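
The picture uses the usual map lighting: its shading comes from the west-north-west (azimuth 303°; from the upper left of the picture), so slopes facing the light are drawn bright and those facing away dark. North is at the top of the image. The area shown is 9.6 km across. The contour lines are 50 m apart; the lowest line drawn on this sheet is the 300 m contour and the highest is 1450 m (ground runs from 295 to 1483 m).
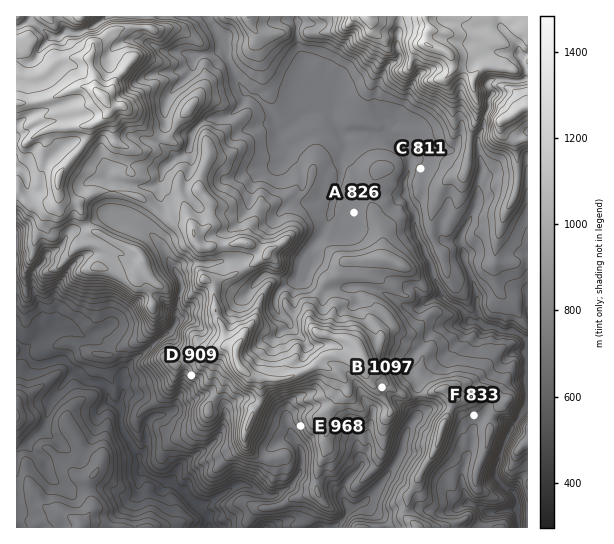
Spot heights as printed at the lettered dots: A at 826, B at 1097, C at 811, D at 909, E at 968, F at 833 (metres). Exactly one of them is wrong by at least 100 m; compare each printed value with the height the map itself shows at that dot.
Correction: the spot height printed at E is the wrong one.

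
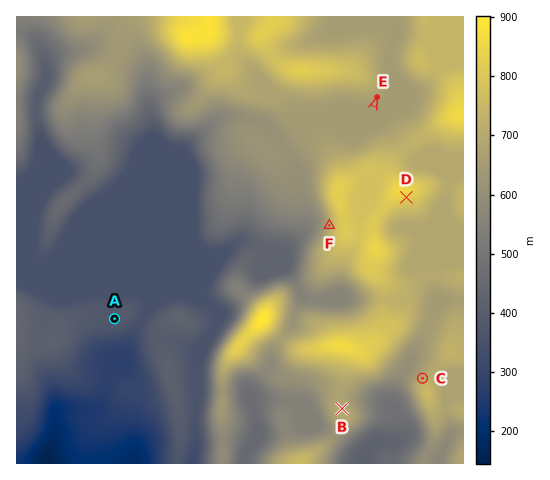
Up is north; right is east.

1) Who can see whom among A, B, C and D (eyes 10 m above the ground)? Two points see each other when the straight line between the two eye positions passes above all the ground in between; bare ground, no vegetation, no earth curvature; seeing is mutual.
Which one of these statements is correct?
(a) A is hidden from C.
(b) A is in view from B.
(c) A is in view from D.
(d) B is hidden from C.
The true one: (a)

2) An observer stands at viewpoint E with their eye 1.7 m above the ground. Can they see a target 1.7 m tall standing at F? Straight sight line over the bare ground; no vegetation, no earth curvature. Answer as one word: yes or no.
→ no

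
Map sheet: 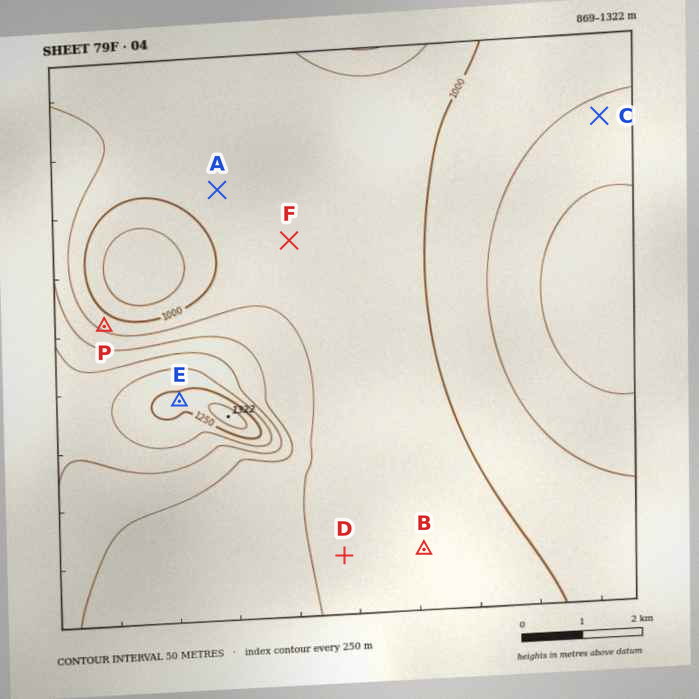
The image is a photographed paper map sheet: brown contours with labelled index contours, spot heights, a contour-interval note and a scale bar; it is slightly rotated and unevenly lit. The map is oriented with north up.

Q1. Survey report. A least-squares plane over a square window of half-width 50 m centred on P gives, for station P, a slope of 10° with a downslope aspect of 31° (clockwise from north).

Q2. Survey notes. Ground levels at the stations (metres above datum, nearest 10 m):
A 1030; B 1030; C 940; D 1040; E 1260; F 1030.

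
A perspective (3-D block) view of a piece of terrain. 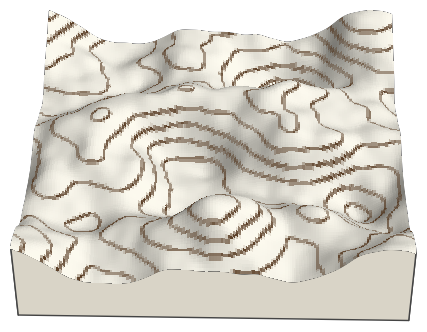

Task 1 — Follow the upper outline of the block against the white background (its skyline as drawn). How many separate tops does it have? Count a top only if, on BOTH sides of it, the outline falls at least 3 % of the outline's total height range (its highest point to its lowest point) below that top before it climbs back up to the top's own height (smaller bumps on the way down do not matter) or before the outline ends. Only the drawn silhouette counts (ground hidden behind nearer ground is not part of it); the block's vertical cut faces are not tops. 3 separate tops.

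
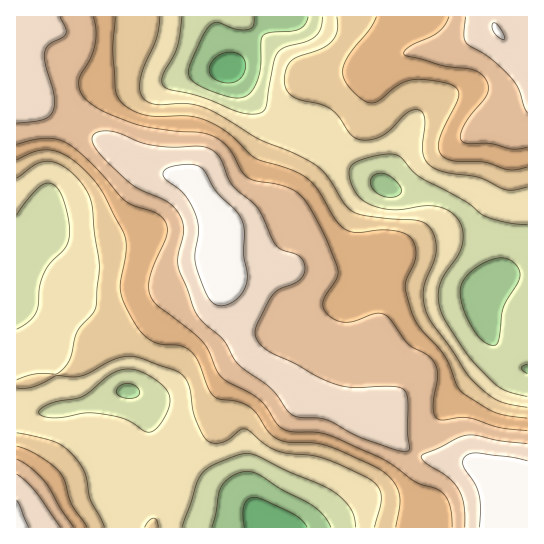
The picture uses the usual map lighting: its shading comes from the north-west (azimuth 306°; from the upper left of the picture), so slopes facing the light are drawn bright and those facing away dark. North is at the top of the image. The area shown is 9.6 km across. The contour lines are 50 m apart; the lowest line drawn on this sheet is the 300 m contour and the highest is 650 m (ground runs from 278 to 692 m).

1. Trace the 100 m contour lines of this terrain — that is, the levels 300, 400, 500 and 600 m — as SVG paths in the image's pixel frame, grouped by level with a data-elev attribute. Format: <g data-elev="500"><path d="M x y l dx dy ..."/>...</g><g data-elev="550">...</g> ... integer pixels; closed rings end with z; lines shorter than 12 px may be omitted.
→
<g data-elev="300"><path d="M244 527l-1-13 1-9 4-6 6-2 9 3 30 14 9 6 5 7"/><path d="M222 82l-7-3-5-5-1-5 3-7 5-5 8-4 9-1 7 3 3 4 2 6-1 6-3 5-8 6z"/></g><g data-elev="400"><path d="M182 527l15-44 6-10 6-6 9-4 20-8 9-2 11 3 27 14 34 14 15 8 9 8 8 9 3 8 2 10"/><path d="M146 432l-17-11-18-6-24-2-24 4-12 1-10-3-2-4 4-4 8-4 32-7 24-19 8-5 10-3 9 1 12 4 13 8 8 8 3 7-1 10-7 15-8 8z"/><path d="M527 396l-22-6-14-9-25-28-25-40-3-15 2-13 5-11 14-20 4-12-1-13-5-11-10-8-12-4-12 0-29 4-12-2-12-4-9-5-7-9-4-12 0-9 4-6 13-5 18-4 12 1 5 3 10 12 7 7 47 25 17 13 23 7 21 3"/><path d="M17 215l9-13 12-14 7-4 6 0 7 5 5 9 5 17 2 16-1 8-3 8-16 16-7 12-4 12-1 20-3 7-7 8-11 7"/><path d="M322 17l-1 12-6 8-9 5-21 5-7 6-5 10-7 44-5 6-8 1-15-2-35-14-33-8-6-4-2-4 0-5 15-30 5-30"/></g><g data-elev="500"><path d="M87 527l-15-22-7-24-6-10-21-16-21-9"/><path d="M527 418l-21-3-13-4-27-16-8-8-13-30-25-30-9-17-5-17-1-8 10-23 1-9-2-10-5-7-7-4-12-2-32 3-11-3-10-9-18-30-11-12-17-9-36-12-24-23-14-10-14-6-12-3-34 0-12-1-13-5-10-7-4-6-3-10-2-38 2-32"/><path d="M17 160l18-9 16-1 16 6 18 14 17 21 23 44 1 15-6 32 1 11 7 18 14 22 7 6 8 4 22 2 11 6 8 10 9 25 6 9 5 4 20 3 12 5 7 7 11 17 8 7 11 4 26 1 14 3 44 19 14 8 10 10 4 11 1 12-4 21"/><path d="M376 17l-7 13-19 24-7 12 0 7 1 6 10 14 11 8 8 2 6-3 20-15 11-5 17 0 24 5 6 4 2 6-19 43-1 11 3 6 10 6 31 1 26 8 8 0 10-3"/></g><g data-elev="600"><path d="M60 527l-25-36-9-10-9-7"/><path d="M403 451l4 0 3-2-3-18 1-32-2-6-3-4-13-3-39 1-16-3-15-6-25-15-24-10-8-6-6-6-2-7 1-7 14-28 8-9 16-6 6-5 4-6 1-8-3-6-4-4-16-5-7-6-16-34-5-7-22-18-10-24-5-7-7-5-8-3-32 1-23-3-36-13-10 0-7 3-2 5 3 8 22 24 19 16 33 16 9 10 4 8 2 9-6 25 0 10 15 42 9 14 22 20 15 24 31 23 17 23 6 4 8 2 25 3 35 18z"/><path d="M527 444l-25-3-25-6-10 0-9 3-36 17-1 3 4 4 22 15 11 12 6 16 1 22"/><path d="M17 123l26-4 6-2 4-6 1-6 0-10-9-30-1-11 5-9 13-7 4-4 0-5-6-12"/><path d="M466 17l-2 17 2 8 4 4 21 13 20 19 7 11 9 24"/></g>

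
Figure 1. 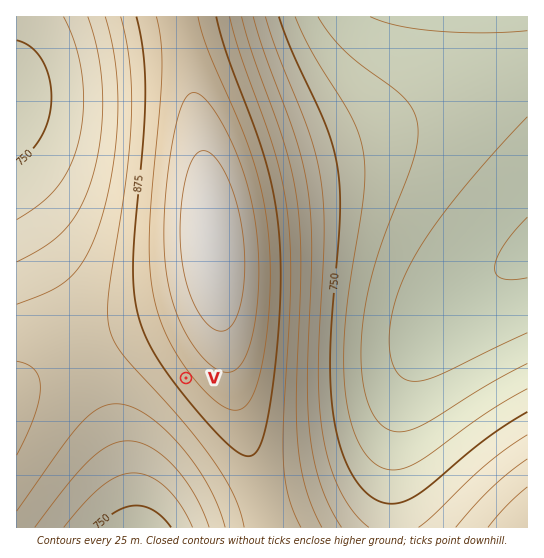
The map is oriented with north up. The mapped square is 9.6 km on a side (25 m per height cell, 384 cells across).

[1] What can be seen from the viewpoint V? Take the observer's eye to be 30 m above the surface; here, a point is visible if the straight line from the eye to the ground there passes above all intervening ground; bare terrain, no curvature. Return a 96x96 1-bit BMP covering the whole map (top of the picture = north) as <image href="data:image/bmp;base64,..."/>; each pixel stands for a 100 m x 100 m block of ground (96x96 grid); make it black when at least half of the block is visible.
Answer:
<image width="96" height="96" href="data:image/bmp;base64,Qk2+BAAAAAAAAD4AAAAoAAAAYAAAAGAAAAABAAEAAAAAAIAEAAATCwAAEwsAAAIAAAAAAAAA////AAAAAAD/////////AAAAAf/////////+AAAAAH/////////8AAAAAB/////////4AAAAAA/////////wAAAAAAP////////gAAAAAAD////////AAAAAAAD////////AAAAAAAD///////+AAAAAAAD///////8AAAAAAAD///////4AAAAAAAD///////wAAAAAAAD///////wAAAAAAAD///////gAAAAAAAD///////gAAAAAAAD///////AAAAAAAAD///////AAAAAAAAD//////+AAAAAAAAD//////+AAAAAAAAD//////8AAAAAAAAD//////8AAAAAAAAD//////8AAAAAAAAD//////4AAAAAAAAD//////4AAAAAAAAD//////4AAAAAAAAD//////4AAAAAAAAD//////wAAAAAAAAD//////wAAAAAAAAD//////wAAAAAAAAD//////wAAAAAAAAD//////wAAAAAAAAD//////gAAAAAAAAD//////gAAAAAAAAD//////gAAAAAAAAD//////gAAAAAAAAD//////gAAAAAAAAD//////AAAAAAAAAD//////AAAAAAAAAD//////AAAAAAAAAD//////AAAAAAAAAD/////+AAAAAAAAAD/////+AAAAAAAAAD/////+AAAAAAAAAD///g/8AAAAAAAAAD//+Af8AAAAAAAAAD//4AH4AAAAAAAAAD//gADwAAAAAAAAAD//AAAAAAAAAAAAAD/8AAAAAAAAAAAAAD/wAAAAAAAAAAAAAB/AAAAAAAAAAAAAAAYAAAAAAAAAAAAAAAAAAAAAAAAAAAAAAAAAAAAAAAAAAAAAAAAAAAAAAAAAAAAAAAAAAAAAAAAAAAAAAAAAAAAAAAAAAAAAAAAAAAAAAAAAAAAAAAAAAAAAAAAAAAAAAAAAAAAAAAAAAAAAAAAAAAAAAAAAAAAAAAAAAAAAAAAAAAAAAAAAAAAAAAAAAAAAAAAAAAAAAAAAAAAAAAAAAAAAAAAAAAAAAAAAAAAAAAAAAAAAAAAAAAAAAAAAAAAAAAAAAAAAAAAAAAAAAAAAAAAAAAAAAAAAAAAAAAAAAAAAAAAAAAAAAAAAAAAAAAAAAAAAAAAAAAAAAAAAAAAAAAAAAAAAAAAAAAAAAAAAAAAAAAAAAAAAAAAAAAAAAAAAAAAAAAAAAAAAAAAAAAAAAAAAAAAAAAAAAAAAAAAAAAAAAAAAAAAAAAAAAAAAAAAAAAAAAAAAAAAAAAAAAAAAAAAAAAAAAAAAAAAAAAAAAAAAAAAAAAAAAAAAAAAAAAAAAAAAAAAAAAAAAAAAAAAAAAAAAAAAAAAAAAAAAAAAAAAAAAAAAAAAAAAAAAAAAAAAAAAAAAAAAAAAAAAAAAAAAAAAAAAAAAAAAAAAAAAAAAAAAAAAAAAAAAAAAAAAAAAAAAAAAAAAAAAAAAAAAAAAAAAAAAAAAAAAAAAAAAAAAAAAAAAAAAAAAAAAAAAAAAAAAAAAAAAAAAAAAAAAAA="/>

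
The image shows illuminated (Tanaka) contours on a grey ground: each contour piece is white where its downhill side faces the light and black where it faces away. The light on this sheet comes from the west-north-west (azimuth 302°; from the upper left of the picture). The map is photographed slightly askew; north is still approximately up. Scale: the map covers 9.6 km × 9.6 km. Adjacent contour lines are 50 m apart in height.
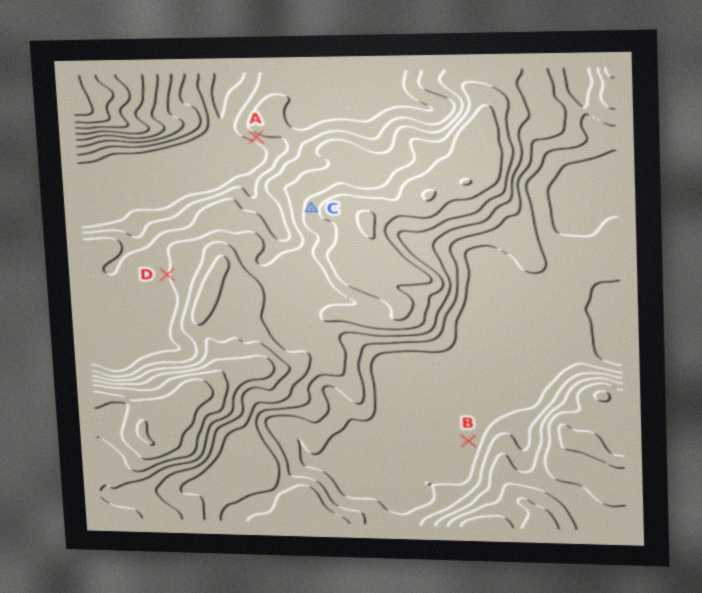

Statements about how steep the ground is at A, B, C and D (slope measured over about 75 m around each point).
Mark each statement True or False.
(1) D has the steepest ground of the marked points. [False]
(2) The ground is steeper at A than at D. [True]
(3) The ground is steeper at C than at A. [False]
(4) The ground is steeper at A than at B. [True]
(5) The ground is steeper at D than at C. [False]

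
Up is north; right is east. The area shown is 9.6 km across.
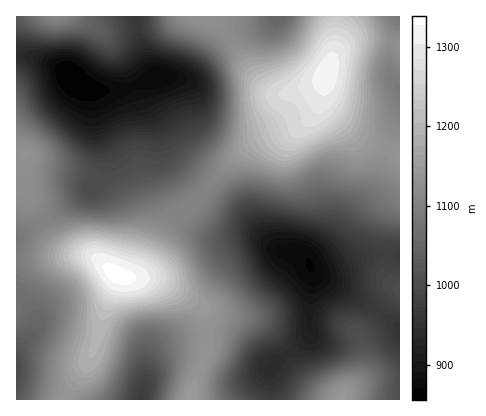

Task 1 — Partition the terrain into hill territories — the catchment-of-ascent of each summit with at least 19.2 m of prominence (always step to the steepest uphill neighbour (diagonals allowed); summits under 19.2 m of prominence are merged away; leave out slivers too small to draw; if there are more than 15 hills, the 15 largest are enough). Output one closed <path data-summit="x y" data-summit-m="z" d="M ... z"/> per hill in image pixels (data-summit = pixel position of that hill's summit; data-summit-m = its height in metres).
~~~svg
<path data-summit="116 274" data-summit-m="1338" d="M150 80l-32 10-18 1-14-3 6 8 2 24 8 32 0 12-3 10-9 15-44 32-30 17 0 162 254 0-1-34 27-17 13-13 3-66-4-10-8-6-16-2-8-3-32-35-38-24-35-34-24-56-2-12z"/><path data-summit="326 74" data-summit-m="1317" d="M400 16l-264 0 7 38 7 16 8 6-6 2-6 6 0 12 25 60 35 34 38 24 32 35 26 6 14 17 16-1 38-16 30 1z"/><path data-summit="26 154" data-summit-m="1130" d="M22 54l-6 0 0 183 30-16 44-32 9-15 3-10 0-12-6-22-3-30-3-8-14-10-16-14z"/><path data-summit="342 400" data-summit-m="1143" d="M312 271l-3 37 1 26-3 6-11 9-27 17 2 34 129 0 0-72-28-22-52-28z"/><path data-summit="56 16" data-summit-m="1110" d="M136 16l-120 0 0 38 14 2 28 11 8 4 10 11 16 8 16 1 22-3 28-12-8-6-7-16z"/><path data-summit="400 290" data-summit-m="1002" d="M396 255l-26 0-38 16-19 1 7 6 52 28 28 22 0-72z"/>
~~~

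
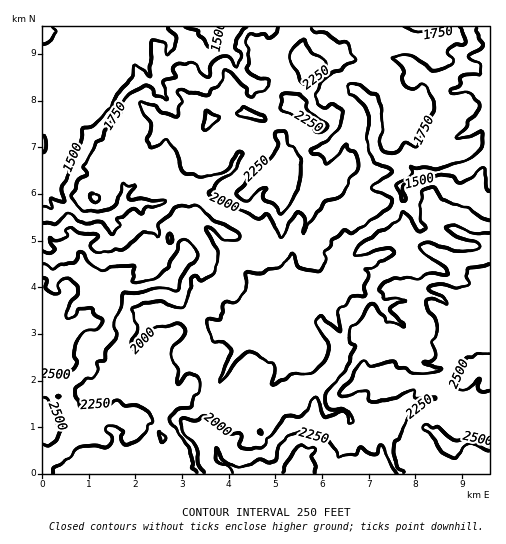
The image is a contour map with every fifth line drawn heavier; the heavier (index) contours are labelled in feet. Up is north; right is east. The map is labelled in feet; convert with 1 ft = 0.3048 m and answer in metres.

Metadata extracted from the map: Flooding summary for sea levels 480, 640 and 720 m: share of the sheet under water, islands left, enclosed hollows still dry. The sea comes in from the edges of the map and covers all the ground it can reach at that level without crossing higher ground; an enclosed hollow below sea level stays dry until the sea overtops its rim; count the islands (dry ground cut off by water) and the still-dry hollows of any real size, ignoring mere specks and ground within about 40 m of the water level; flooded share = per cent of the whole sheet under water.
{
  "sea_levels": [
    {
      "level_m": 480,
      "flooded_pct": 10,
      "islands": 0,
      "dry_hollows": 0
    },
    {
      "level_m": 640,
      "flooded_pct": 63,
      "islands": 0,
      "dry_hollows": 0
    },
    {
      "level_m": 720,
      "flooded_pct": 90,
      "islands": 0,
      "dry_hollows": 0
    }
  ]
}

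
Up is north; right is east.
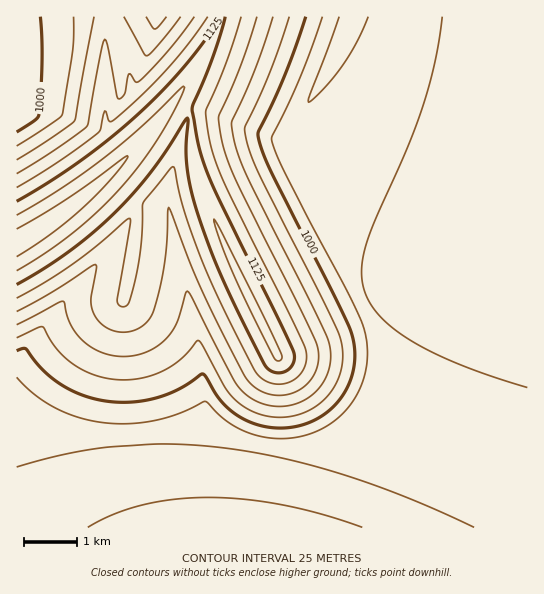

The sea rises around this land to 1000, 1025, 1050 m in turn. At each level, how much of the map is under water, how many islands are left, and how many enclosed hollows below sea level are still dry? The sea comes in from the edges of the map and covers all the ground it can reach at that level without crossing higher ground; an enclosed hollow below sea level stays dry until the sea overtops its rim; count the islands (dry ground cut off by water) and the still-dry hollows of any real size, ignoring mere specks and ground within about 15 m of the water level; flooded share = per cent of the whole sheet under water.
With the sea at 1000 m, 59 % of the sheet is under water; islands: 0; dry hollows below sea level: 0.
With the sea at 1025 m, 65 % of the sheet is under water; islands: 0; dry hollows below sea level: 0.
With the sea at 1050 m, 71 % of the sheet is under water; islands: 0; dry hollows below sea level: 0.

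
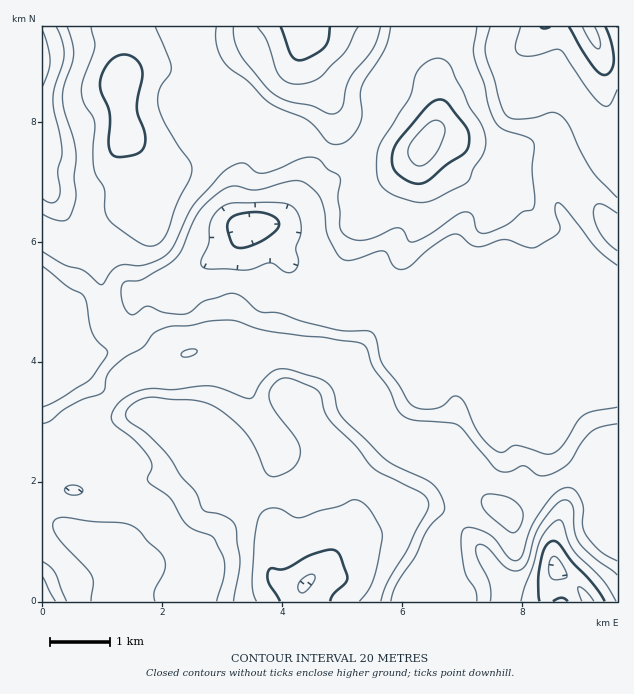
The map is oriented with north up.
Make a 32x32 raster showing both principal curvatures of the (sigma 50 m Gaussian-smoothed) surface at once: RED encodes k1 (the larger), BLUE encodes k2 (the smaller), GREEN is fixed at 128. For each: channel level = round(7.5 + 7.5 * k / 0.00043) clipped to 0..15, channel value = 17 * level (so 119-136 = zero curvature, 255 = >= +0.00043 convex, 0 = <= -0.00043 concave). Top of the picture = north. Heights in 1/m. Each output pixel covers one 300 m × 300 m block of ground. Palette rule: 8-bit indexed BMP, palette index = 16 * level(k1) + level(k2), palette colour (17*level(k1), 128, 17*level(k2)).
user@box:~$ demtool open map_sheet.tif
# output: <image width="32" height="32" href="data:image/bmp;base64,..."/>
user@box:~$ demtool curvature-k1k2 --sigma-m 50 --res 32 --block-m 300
<image width="32" height="32" href="data:image/bmp;base64,Qk02CAAAAAAAADYEAAAoAAAAIAAAACAAAAABAAgAAAAAAAAEAAATCwAAEwsAAAABAAAAAAAAAIAAABGAAAAigAAAM4AAAESAAABVgAAAZoAAAHeAAACIgAAAmYAAAKqAAAC7gAAAzIAAAN2AAADugAAA/4AAAACAEQARgBEAIoARADOAEQBEgBEAVYARAGaAEQB3gBEAiIARAJmAEQCqgBEAu4ARAMyAEQDdgBEA7oARAP+AEQAAgCIAEYAiACKAIgAzgCIARIAiAFWAIgBmgCIAd4AiAIiAIgCZgCIAqoAiALuAIgDMgCIA3YAiAO6AIgD/gCIAAIAzABGAMwAigDMAM4AzAESAMwBVgDMAZoAzAHeAMwCIgDMAmYAzAKqAMwC7gDMAzIAzAN2AMwDugDMA/4AzAACARAARgEQAIoBEADOARABEgEQAVYBEAGaARAB3gEQAiIBEAJmARACqgEQAu4BEAMyARADdgEQA7oBEAP+ARAAAgFUAEYBVACKAVQAzgFUARIBVAFWAVQBmgFUAd4BVAIiAVQCZgFUAqoBVALuAVQDMgFUA3YBVAO6AVQD/gFUAAIBmABGAZgAigGYAM4BmAESAZgBVgGYAZoBmAHeAZgCIgGYAmYBmAKqAZgC7gGYAzIBmAN2AZgDugGYA/4BmAACAdwARgHcAIoB3ADOAdwBEgHcAVYB3AGaAdwB3gHcAiIB3AJmAdwCqgHcAu4B3AMyAdwDdgHcA7oB3AP+AdwAAgIgAEYCIACKAiAAzgIgARICIAFWAiABmgIgAd4CIAIiAiACZgIgAqoCIALuAiADMgIgA3YCIAO6AiAD/gIgAAICZABGAmQAigJkAM4CZAESAmQBVgJkAZoCZAHeAmQCIgJkAmYCZAKqAmQC7gJkAzICZAN2AmQDugJkA/4CZAACAqgARgKoAIoCqADOAqgBEgKoAVYCqAGaAqgB3gKoAiICqAJmAqgCqgKoAu4CqAMyAqgDdgKoA7oCqAP+AqgAAgLsAEYC7ACKAuwAzgLsARIC7AFWAuwBmgLsAd4C7AIiAuwCZgLsAqoC7ALuAuwDMgLsA3YC7AO6AuwD/gLsAAIDMABGAzAAigMwAM4DMAESAzABVgMwAZoDMAHeAzACIgMwAmYDMAKqAzAC7gMwAzIDMAN2AzADugMwA/4DMAACA3QARgN0AIoDdADOA3QBEgN0AVYDdAGaA3QB3gN0AiIDdAJmA3QCqgN0Au4DdAMyA3QDdgN0A7oDdAP+A3QAAgO4AEYDuACKA7gAzgO4ARIDuAFWA7gBmgO4Ad4DuAIiA7gCZgO4AqoDuALuA7gDMgO4A3YDuAO6A7gD/gO4AAID/ABGA/wAigP8AM4D/AESA/wBVgP8AZoD/AHeA/wCIgP8AmYD/AKqA/wC7gP8AzID/AN2A/wDugP8A/4D/AJbYh6iGlnaHl6eGlYWEc5eXloPIuIeXuLeEtqKksXC2pbd2p4aYl4eIuZiGYqRiY4V1hJXYl6eWlZDyomCQpYS2h6eHl6iXh5iYqJaCuKeUhYeGgqbHt5Zgs/uTUKaX2Ia4p5eXh4enp6enhoOYqJd1h4d1g+nYgWHG95KQt+mop6iXh4eHl5ZklrelhYeXhnaGh4dyptWztsj5xXCj2ZemhYWWh6ipl4aGdZWGh4eXl4eHdmRitainyKf2oYDGl5Ric5WWhIWGh4Z2hqWFhoeHhoR0hpXHl6enhpb21KiXp7enmJiot4Z1dnd0yMiUhoaEpqi4t5eYx4K4ppW2mJiXl4iYuLiWhYZ3dYWo+7WEdHS3qKiYmNilcraFZKeoh4aGl7a2lYR1dnV1l8bHgoKEt8e3x8i4x2KFlWVklbmntdjJ1XBQcnN0dZen5nODlMm4p7WEdaS1dIaohoaTpZVyhabU9ZOUppWGhtaDQmJjtpfIt2NUpqeFhpeHh4eWlYZzc8fp59fIt6a4uLVhtcW2t9eDhJanhoZ3h3d3hoaXh3ZjgrbHt5iYl4eYxubYt7jZlWKHh4aHh4eIh4iIh4aHhoW2onO4uLinp7fHx8fYx8fEdHd3d4eHh4d3h4eHh3eGhfmkpaWnpZenlnSWdYNigrWGd4eHd3eHh4eHh3d3doZ193OVhVOFl6eGhoZ1hYaHqIZ3iIeHh4eYh3eHh3dzlnT1U5N0dYWFl5aGhod3hpaGlYaGh4eIh4eGl4eHdoanptdztpOBhYaXlpd2h4WllWO2pnV2doeHhqeHdnWDyKenqLa32rWDloOVx6eHdLendKTXdHSEo2OGpnVlg6fYpZeHhqjKx3Gmc1BylJaUuam4g7bIg5T5lJWop5SV6ZSTp5eXqKjXg4OCcYGThnWnqKimlqi3gqfJlciDhMb4UXWmh5iXl6fWhIS3poVlhaeYh4WVlYaWpqiWt4OW1pVzl6eWloaXl7jHlLiohoSnhYeVprimhZaGh5eVdKemhIV0p7eWlpeHl6eWhrmnlZaXl4XHysmWlYSImIWEx4WGdIWmp8q4loaHhpeXmJeoppaWlqXpyKe5pLfItraWh3Vyt5WF2Jh1dneHh5ioyMiWhIWWg5Xpybimg4WWuYZ2dZPJhpbWhnV3h4iIt9amlYR0haeGc8bHdaZkZHanhYeEpNmmucmXdHeHl7jYdGN1hoSouYd2lLWWuIN2hpaHp6KEtpa5ubiWhoe3ppV0hZWXhZa3p4eYl7eWg4eHiKelcJWUpZWnl4eGl5aGdZeVcpWWdIXXh4aXxnRklZaox3FwhLanlpaXhoeXloZ1qIZidJeHc9eYh4fIlYWWgrfHYJQ="/>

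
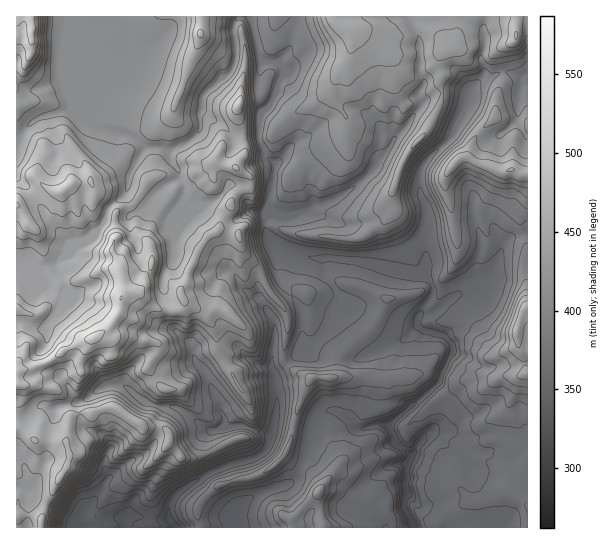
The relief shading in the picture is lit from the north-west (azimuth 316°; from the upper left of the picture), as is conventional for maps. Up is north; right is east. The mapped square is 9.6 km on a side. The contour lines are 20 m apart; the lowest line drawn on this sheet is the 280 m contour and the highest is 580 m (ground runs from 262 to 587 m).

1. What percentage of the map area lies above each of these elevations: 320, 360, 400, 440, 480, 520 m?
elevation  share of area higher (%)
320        96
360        80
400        62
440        48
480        24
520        7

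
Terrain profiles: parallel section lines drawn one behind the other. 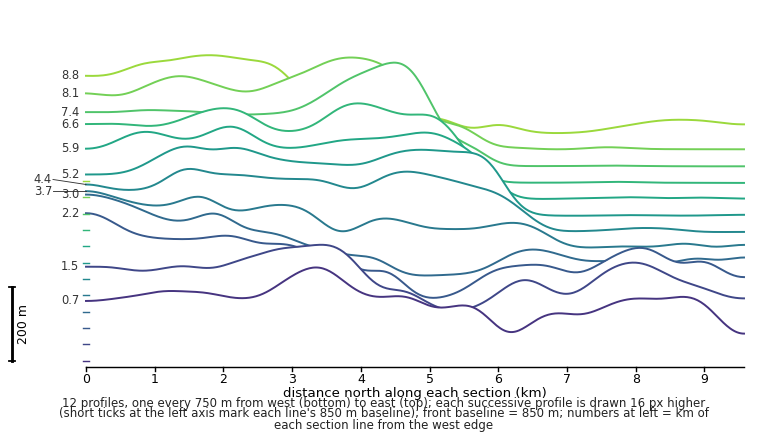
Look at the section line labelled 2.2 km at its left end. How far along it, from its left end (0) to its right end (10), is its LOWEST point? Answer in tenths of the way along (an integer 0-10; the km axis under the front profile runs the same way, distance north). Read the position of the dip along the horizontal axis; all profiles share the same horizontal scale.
5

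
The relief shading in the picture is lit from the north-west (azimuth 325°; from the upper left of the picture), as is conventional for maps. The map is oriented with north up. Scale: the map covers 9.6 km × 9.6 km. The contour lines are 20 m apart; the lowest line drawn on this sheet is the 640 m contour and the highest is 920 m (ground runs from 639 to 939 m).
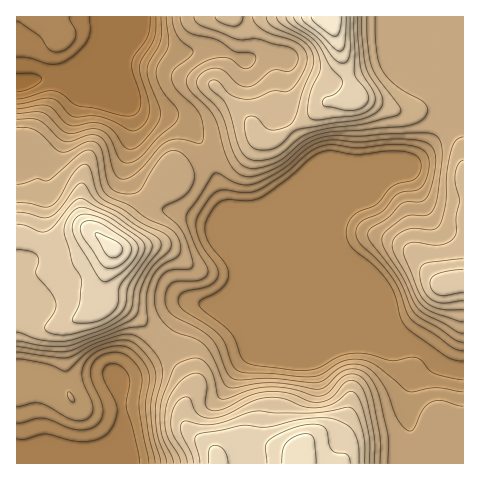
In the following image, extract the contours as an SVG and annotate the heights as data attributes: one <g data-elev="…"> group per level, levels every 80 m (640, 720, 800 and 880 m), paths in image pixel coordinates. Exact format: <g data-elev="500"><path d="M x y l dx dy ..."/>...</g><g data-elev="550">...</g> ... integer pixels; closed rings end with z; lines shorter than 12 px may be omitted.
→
<g data-elev="640"><path d="M17 74l17 0 6 2 2 4-3 3-7 5-15 4"/></g><g data-elev="720"><path d="M17 406l16-3 7 0 31 16 9 2 7-2 5-5 1-7-11-29 0-8 3-7 7-8 10-6 15-3 10 1 7 4 7 7 5 9 3 7 0 8-3 17 0 12 3 24 6 28"/><path d="M463 392l-26-4-28 4-33-27-8-4-8-2-10 0-8 2-20 13-9 3-67-4-9-3-5-6-7-20-5-9-11-9-25-15-5-7 0-6 3-5 27-7 6-5 3-5-1-10-13-17-6-12-2-12 2-9 11-17 7-7 8-2 24 3 10-3 28-18 24-20 11-6 12-1 27 3 38-4 13 2 9 2 7 6 2 8-1 13-5 11-6 4-14 2-7 3-14 17-18 8-4 3-4 6 0 7 5 8 18 18 14 17 7 13 7 21 4 6 41 28 11 4"/><path d="M166 17l2 29-10 20-2 9 6 16 15 18 1 8-4 7-15 13-15 17-7 6-8 3-7-2-4-4-8-19-9-8-10-1-16 4-7 0-7-3-12-13-6-4-8-1-18 2"/></g><g data-elev="800"><path d="M374 463l1-24-7-34-5-15-7-8-6-2-4 2-14 15-10 5-11 0-25-9-19-1-15 3-27 13-11 3-6-2-2-4 1-17-2-9-3-4-6-2-9 3-8 7-9 13-4 13-1 13 1 11 13 22 2 8"/><path d="M17 341l28 5 23 0 38-14 25-12 7-7 2-22 7-15 7-12 15-13 2-7-2-6-5-4-22-11-18-13-23-13-5-8-6-20-5-5-4 2-6 5-15 26-8 9-7 1-16-4-12 0"/><path d="M463 160l-4 4-4 10 0 9 5 18-4 14 0 16-2 6-6 5-8 3-23-3-7 1-5 3-2 5 15 39 7 11 7 5 8 3 23 0"/><path d="M215 17l5 5 14 4 6-2 3-7"/><path d="M253 17l2 7 9 7 27 9 9 5 5 5 2 9-1 8-7 13-6 8-6 4-14-1-18 7-11 1-14-5-13-13-4-1-4 2 2 7 11 10 5 7 10 37 5 9 7 7 9 2 11-2 9-3 21-17 12-6 19-5 35-4 30-8 5-3 1-3-2-4-21-28-7-12-4-26 0-23"/></g><g data-elev="880"><path d="M228 463l-4-12-4-5-5-1-4 1-2 3 0 14"/><path d="M350 463l-1-5-2-4-11-1-5-4-2-4-2-13-2-5-5-2-7-1-21 4-23 12-4 7 2 16"/><path d="M103 281l3 1 6-3 17-13 8-11 1-10-7-8-26-17-14-5-10 0-4 2-4 5-1 6 1 6 24 41z"/><path d="M294 17l4 7 22 16 14 19 5 3 4 1 5-3 2-7 0-36"/></g>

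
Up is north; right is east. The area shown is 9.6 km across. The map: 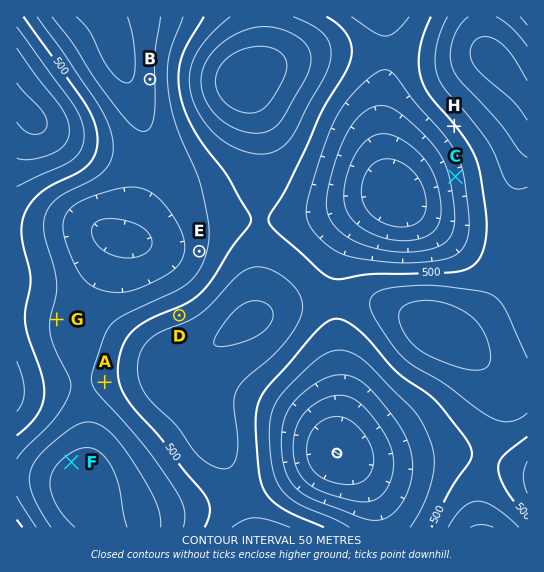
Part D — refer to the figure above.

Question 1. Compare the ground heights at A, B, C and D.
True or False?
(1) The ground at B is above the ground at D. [False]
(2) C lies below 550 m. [True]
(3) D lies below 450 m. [False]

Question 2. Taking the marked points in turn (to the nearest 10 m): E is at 430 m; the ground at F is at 340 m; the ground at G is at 440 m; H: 500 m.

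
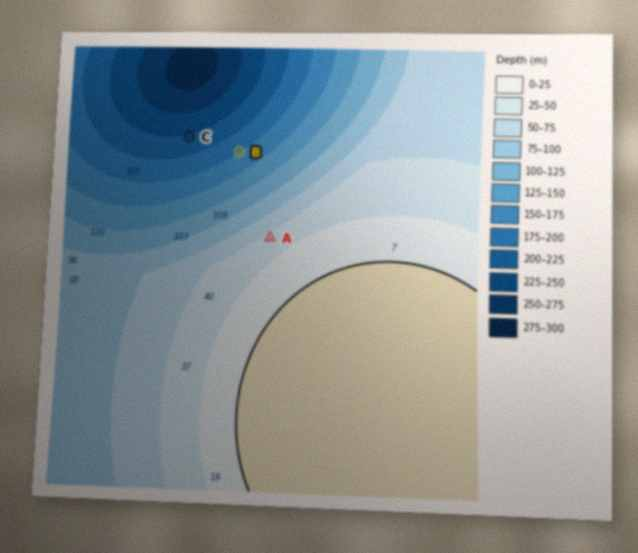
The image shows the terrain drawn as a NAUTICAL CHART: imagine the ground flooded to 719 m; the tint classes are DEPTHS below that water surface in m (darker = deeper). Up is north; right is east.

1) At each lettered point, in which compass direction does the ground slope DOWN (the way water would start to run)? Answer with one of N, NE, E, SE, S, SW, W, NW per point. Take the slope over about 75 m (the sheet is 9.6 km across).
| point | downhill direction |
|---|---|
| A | NW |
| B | NW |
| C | N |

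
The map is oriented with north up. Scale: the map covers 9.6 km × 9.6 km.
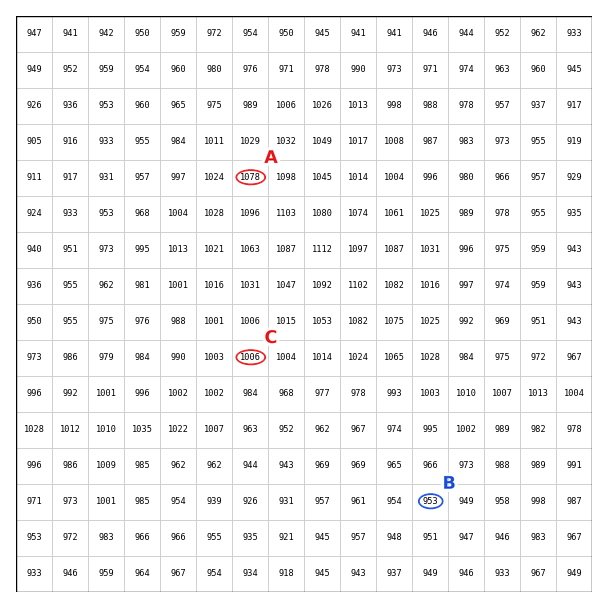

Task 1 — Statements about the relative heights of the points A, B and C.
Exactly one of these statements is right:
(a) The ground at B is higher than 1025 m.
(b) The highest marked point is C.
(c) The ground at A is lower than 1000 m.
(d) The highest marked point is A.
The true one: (d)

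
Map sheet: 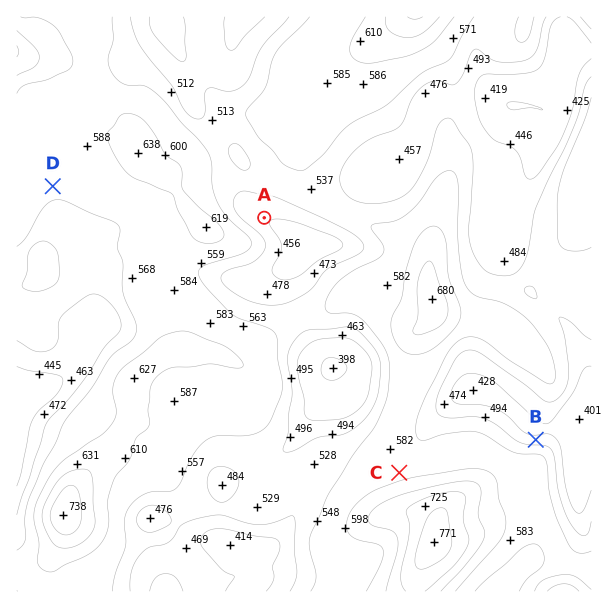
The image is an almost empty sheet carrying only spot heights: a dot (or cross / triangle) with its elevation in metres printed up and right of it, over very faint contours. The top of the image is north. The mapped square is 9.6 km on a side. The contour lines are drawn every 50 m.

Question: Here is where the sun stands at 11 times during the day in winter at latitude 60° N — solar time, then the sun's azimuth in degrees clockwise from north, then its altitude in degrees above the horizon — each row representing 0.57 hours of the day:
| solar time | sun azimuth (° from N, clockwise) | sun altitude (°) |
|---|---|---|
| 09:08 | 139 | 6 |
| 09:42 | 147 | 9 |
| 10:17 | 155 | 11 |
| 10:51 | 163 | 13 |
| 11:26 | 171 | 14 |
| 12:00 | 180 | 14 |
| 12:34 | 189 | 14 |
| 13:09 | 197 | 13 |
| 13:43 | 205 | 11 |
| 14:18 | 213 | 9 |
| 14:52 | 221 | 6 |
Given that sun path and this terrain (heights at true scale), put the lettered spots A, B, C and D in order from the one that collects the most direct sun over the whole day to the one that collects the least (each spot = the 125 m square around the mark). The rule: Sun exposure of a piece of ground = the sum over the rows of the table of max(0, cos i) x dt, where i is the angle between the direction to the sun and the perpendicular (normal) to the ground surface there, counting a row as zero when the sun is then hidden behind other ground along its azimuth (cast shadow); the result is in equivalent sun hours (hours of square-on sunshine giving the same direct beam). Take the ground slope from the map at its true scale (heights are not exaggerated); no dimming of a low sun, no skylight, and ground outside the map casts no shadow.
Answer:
D > A > C > B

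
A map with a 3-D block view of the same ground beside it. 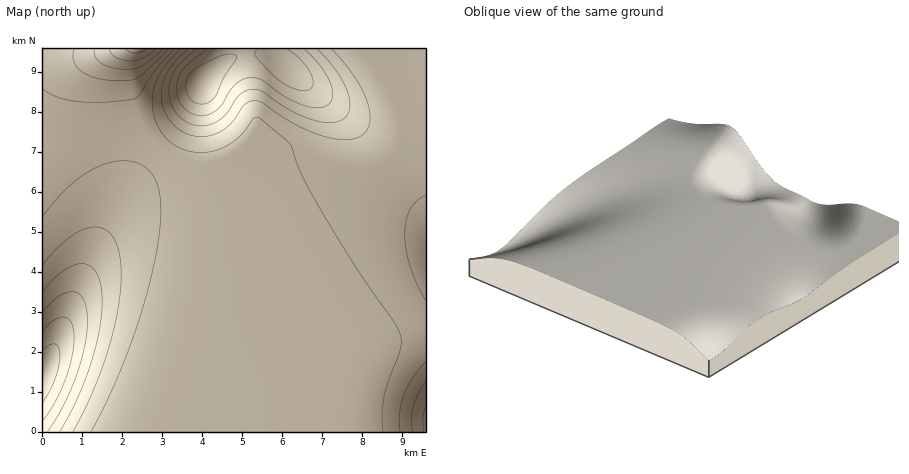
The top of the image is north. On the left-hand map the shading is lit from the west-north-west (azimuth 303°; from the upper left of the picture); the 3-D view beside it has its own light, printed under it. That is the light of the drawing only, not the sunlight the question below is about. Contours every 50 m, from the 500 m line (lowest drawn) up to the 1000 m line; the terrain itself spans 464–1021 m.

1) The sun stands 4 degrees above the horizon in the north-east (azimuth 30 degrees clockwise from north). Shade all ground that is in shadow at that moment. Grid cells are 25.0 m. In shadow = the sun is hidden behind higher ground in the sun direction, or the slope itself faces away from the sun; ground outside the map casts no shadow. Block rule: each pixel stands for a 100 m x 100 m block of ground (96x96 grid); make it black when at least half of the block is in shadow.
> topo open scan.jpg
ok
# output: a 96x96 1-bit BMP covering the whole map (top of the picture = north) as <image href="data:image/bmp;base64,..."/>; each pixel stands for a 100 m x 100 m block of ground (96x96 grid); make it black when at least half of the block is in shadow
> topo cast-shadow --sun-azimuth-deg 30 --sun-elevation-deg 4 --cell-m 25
<image width="96" height="96" href="data:image/bmp;base64,Qk2+BAAAAAAAAD4AAAAoAAAAYAAAAGAAAAABAAEAAAAAAIAEAAATCwAAEwsAAAIAAAAAAAAA////AAAAAAAAAAAAAAAAAAAAAAAAAAAAAAAAAAAAAAAAAAAAAAAAAAAAAAAAAAAAAAAAAAAAAAAAAAAAAAAAAAAAAAAAAAAAAAAAAAAAAAAAAAAAAAAAAAAAAAAAAAAAAAAAAAAAAAAAAAAAAAAAAAAAAAAAAAAAAAAAAAAAAAAAAAAAAAAAAAAAAAAAAAAAAAAAAAAAAAAAAAAAAAAAAAAAAAAAAAAAAAAAAAAAAAAAAAAAAAAAAAAAAAAgAAAAAAAAAAAAAABwAAAAAAAAAAAAAAB4AAAAAAAAAAAAAAB8AAAAAAAAAAAAAAA+AAAAAAAAAAAAAAA/AAAAAAAAAAAAAAA/gAAAAAAAAAAAAAA/gAAAAAAAAAAAAAAfwAAAAAAAAAAAAAAf4AAAAAAAAAAAAAAf4AAAAAAAAAAAAAAP8AAAAAAAAAAAAAAP8AAAAAAAAAAAAAAH8AAAAAAAAAAAAAAH+AAAAAAAAAAAAAAD+AAAAAAAAAAAAAAD+AAAAAAAAAAAAAAB+AAAAAAAAAAAAAAB+AAAAAAAAAAAAAAA+AAAAAAAAAAAAAAA+AAAAAAAAAAAAAAAeAAAAAAAAAAAAAAAEAAAAAAAAAAAAAAAAAAAAAAAAAAAAAAAAAAAAAAAAAAAAAAAAAAAAAAAAAAAAAAAAAAAAAAAAAAAAAAAAAAAAAAAAAAAAAAAAAAAAAAAAAAAAAAAAAAAAAAAAAAAAAAAAAAAAAAAAAAAAAAAAAAAAAAAAAAAAAAAAAAAAAAAAAAAAAAAAAAAAAAAAAAAAAAAAAAAAAAAAAAAAAAAAAAAAAAAAAAAAAAAAAAAAAAAAAAAAAAAAAAAAAAAAAAAAAAAAAAAAAAAAAAAAAAAAAAAAAAAAAAAAAAAAAAAAAAAAAAAAAAAAAAAAAAAAAAAAAAAAAAAAAAAAAAAAAAAAAAAAAAAAAAAAAAAAAAAAAAAAAAAAAAAAAAAAAAAAAAAAAAAAAAAAAAAAAAAAAAAAAAAAAAAAAAAAAAEAAAAAAAAAAAAAAAPAAAAAAAAAAAAAAAPgAAAAAAAAAAAAAAPwAAAAAAAAAAAAAAP4AAAAAAAAAAAAAAP8AAAAAAAAAAAAAAP+AAAAAAAAAAAAAAP+AAAAAAAAAAAAAAP/AAAAAAAAAAAAAAP/gAAAAAAAAAAAAAP/wAAAAAAAAAAAAAP/4AAAAAAAAAAAAAH/4AAAAAAAAAAAAAH/8AAAAAAAAAAAAAH/+AAAAAAAAAAAAAH//AAAAAAAAAAAAAH//AAAAAAAAP+AAAH//gAAAAAAB//gAAH//wAAAAAAD//wAAD//wAAAAAAH//4AAD//4AAAAAAP//4AAD//8AAAAAAf//4AAD//8AAAAAA///wAAB//+AAAAAA///wAAB///AAAAAB///wAAB///wHgAAB///gAAA///8/4AAD///gAAA/////4AAD///AAAAf////4AAH///AAAAP////8AAH//+AAAAH////8AAH//8AAAAD////+AAP//4AAAAAf///+AAP//wAAA="/>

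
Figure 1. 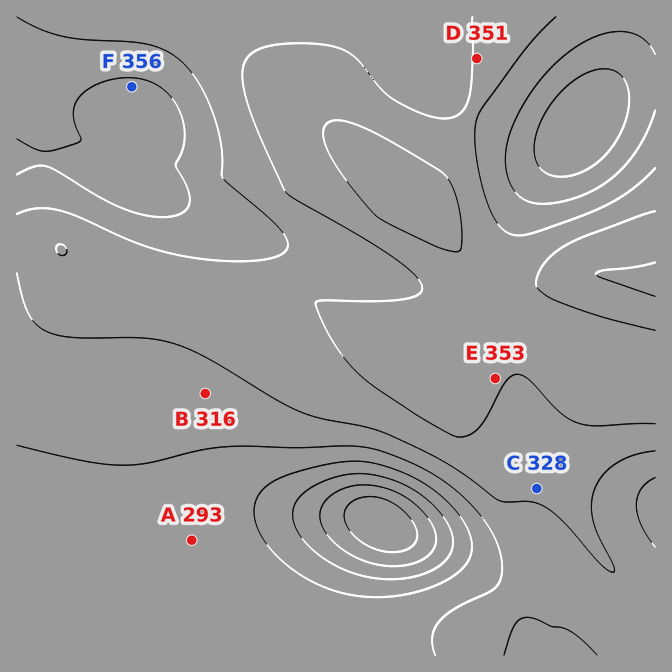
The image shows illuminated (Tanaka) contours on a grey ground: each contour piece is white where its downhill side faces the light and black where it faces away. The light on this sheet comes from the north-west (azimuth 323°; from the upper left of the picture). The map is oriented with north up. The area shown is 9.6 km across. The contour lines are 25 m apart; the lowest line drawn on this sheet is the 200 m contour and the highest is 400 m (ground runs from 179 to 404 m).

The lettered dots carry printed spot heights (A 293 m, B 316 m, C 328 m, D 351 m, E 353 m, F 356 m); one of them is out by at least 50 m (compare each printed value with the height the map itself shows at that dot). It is F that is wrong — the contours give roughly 294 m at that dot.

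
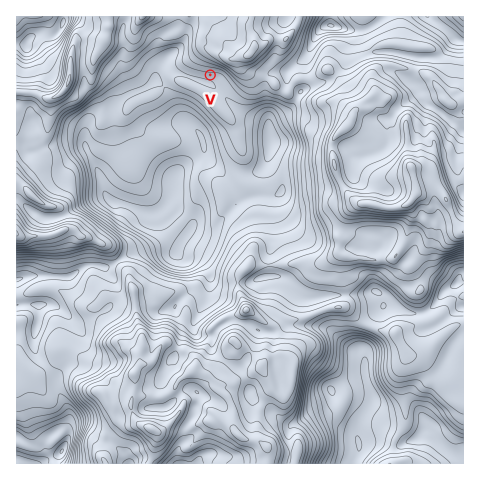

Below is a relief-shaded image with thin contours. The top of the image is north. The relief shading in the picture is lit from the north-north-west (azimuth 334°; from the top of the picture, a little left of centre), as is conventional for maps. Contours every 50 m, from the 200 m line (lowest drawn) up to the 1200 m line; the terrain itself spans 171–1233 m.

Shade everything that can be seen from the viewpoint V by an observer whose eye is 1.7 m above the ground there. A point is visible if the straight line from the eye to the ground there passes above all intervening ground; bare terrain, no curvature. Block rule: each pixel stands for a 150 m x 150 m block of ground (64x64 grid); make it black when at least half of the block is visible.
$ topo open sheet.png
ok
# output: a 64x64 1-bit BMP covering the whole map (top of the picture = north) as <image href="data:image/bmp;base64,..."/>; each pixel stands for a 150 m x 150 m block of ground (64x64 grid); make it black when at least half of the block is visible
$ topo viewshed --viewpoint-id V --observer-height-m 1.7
<image width="64" height="64" href="data:image/bmp;base64,Qk0+AgAAAAAAAD4AAAAoAAAAQAAAAEAAAAABAAEAAAAAAAACAAATCwAAEwsAAAIAAAAAAAAA////AAAAAAAAAAAAAAAAAAAAAAAAAAAAAAAAAAAAAAAAAAAAAAAAAAAAAAAAAAAAAAA8AAAAAAAAAAQAAAAAAAAAAAAAAAAAAAAAAAAAAAAAAAAAAAAAAAAAAAAAAAAAAEACAAAAAAAAAAMIAAAAAAAAALgAAAAAAAAg+BAAAAAAABB4GYAAAAAAmfgfgAAAAAm/5Y/gAAAAD//nB8AAAAAB//MGAAAAAAD/eBwAAAAAAGH/P4AAAAAAYP/+AAAAABBw/4wAAAAACHz/gAAAAAAI//wAAAAAAAD/5AAAAAAAAfgHAAAAAAAD8AeOIAAAAAHgA8/4AAAAA8ABz/wAAAAPwAH//AAA8H+AAH/8AAD//gAAA/wAAIf8AAAB8AAAAfAAAAHwAAAD4AAAAfcAAB/AAAAB/+AAP8AAAAH/gAB/wAAAAf4AAP/AAAAB/AAA/8AAAAH8AAD/gAAAAfwAAN+AAAAB+AAAnwAAAAD4AAAfAAAAAHgAAA8AAAAAeAAABwAAAABMAAAHAAAAAAIAAAcAAAAAAAAAB8AABgAAAAAH4AAOAAAAAAP4AB8AAAAAAf4APwAAAAABn4D/AAAAAACf4f8AAAAAAB/gPgAAAAAAHsAcAAAAAAAOwAAAAAAAAA7AAAAAAAAABEAAAAAAAAAEAAAAAAAAAAQAAAAAAAAAAAAAAAAAAA=="/>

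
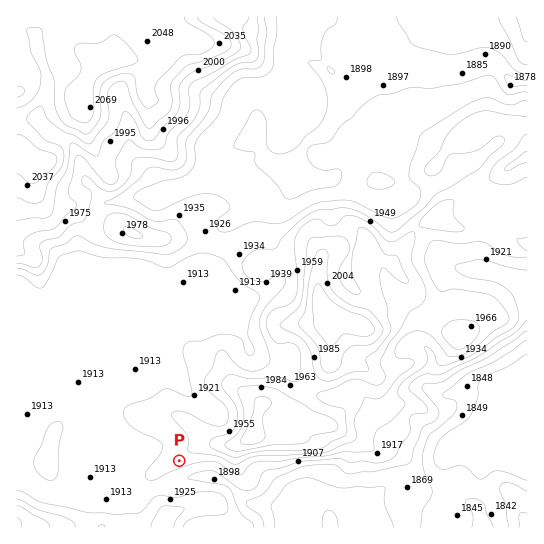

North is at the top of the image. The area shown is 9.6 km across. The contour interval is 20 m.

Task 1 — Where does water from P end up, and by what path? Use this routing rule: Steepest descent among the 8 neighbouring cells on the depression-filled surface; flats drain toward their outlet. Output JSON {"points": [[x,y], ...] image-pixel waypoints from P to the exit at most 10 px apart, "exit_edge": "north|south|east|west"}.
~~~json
{"points": [[179, 461], [179, 471], [181, 481], [191, 478], [202, 479], [213, 482], [223, 483], [234, 489], [245, 499], [255, 503], [266, 505], [277, 505], [287, 505], [291, 514], [291, 525], [291, 527]], "exit_edge": "south"}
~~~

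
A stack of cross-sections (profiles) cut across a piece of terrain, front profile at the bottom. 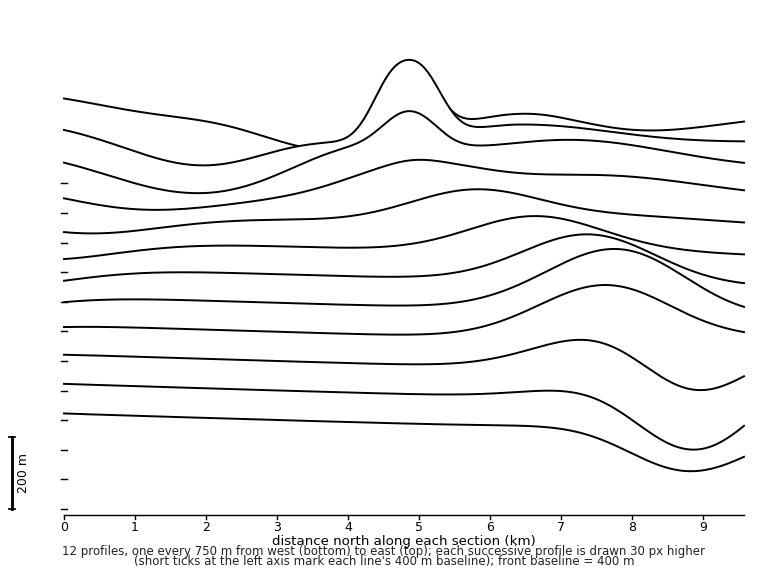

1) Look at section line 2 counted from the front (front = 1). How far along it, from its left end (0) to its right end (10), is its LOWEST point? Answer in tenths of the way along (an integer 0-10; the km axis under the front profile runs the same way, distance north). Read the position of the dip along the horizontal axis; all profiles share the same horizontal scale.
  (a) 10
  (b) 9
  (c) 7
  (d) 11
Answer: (b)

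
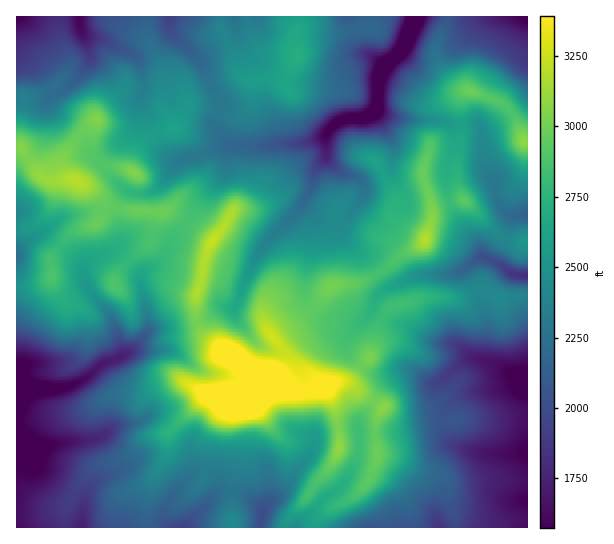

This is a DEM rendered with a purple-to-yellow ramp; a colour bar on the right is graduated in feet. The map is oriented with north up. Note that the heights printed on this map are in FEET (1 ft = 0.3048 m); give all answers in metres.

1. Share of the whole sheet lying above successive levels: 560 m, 89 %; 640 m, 77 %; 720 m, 58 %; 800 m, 37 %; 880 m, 17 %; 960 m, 5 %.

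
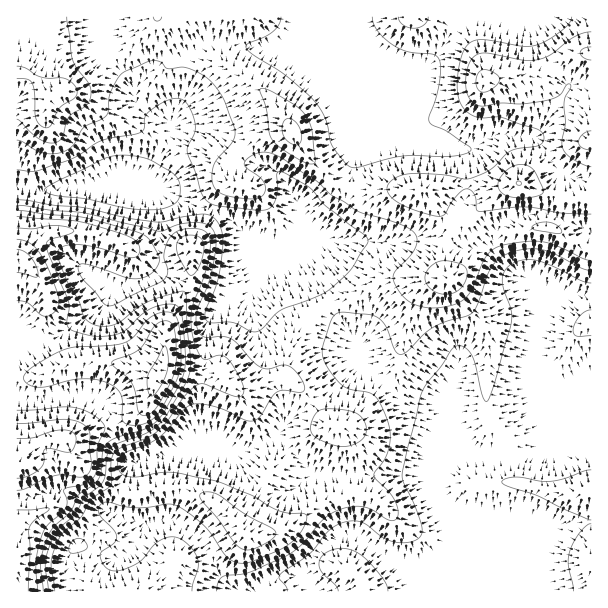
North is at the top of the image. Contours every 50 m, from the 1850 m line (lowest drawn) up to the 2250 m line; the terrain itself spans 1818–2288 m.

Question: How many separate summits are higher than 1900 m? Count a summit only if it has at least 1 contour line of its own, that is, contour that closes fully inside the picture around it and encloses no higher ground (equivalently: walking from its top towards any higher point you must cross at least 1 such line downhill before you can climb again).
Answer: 8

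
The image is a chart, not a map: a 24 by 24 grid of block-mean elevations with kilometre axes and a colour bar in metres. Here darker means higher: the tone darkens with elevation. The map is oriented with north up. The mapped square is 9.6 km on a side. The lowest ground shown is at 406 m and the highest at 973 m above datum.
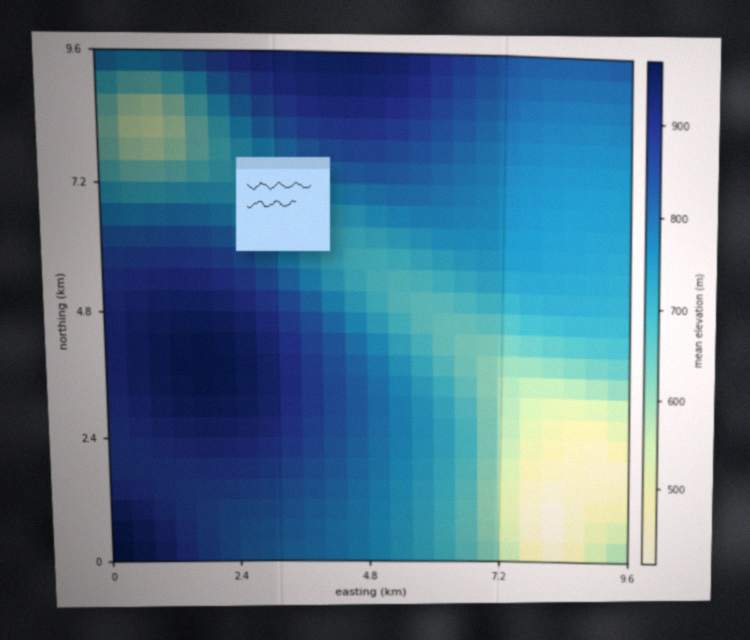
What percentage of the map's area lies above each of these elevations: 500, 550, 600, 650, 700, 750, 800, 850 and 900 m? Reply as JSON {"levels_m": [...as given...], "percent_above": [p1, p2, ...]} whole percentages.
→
{"levels_m": [500, 550, 600, 650, 700, 750, 800, 850, 900], "percent_above": [95, 92, 89, 84, 75, 61, 43, 28, 15]}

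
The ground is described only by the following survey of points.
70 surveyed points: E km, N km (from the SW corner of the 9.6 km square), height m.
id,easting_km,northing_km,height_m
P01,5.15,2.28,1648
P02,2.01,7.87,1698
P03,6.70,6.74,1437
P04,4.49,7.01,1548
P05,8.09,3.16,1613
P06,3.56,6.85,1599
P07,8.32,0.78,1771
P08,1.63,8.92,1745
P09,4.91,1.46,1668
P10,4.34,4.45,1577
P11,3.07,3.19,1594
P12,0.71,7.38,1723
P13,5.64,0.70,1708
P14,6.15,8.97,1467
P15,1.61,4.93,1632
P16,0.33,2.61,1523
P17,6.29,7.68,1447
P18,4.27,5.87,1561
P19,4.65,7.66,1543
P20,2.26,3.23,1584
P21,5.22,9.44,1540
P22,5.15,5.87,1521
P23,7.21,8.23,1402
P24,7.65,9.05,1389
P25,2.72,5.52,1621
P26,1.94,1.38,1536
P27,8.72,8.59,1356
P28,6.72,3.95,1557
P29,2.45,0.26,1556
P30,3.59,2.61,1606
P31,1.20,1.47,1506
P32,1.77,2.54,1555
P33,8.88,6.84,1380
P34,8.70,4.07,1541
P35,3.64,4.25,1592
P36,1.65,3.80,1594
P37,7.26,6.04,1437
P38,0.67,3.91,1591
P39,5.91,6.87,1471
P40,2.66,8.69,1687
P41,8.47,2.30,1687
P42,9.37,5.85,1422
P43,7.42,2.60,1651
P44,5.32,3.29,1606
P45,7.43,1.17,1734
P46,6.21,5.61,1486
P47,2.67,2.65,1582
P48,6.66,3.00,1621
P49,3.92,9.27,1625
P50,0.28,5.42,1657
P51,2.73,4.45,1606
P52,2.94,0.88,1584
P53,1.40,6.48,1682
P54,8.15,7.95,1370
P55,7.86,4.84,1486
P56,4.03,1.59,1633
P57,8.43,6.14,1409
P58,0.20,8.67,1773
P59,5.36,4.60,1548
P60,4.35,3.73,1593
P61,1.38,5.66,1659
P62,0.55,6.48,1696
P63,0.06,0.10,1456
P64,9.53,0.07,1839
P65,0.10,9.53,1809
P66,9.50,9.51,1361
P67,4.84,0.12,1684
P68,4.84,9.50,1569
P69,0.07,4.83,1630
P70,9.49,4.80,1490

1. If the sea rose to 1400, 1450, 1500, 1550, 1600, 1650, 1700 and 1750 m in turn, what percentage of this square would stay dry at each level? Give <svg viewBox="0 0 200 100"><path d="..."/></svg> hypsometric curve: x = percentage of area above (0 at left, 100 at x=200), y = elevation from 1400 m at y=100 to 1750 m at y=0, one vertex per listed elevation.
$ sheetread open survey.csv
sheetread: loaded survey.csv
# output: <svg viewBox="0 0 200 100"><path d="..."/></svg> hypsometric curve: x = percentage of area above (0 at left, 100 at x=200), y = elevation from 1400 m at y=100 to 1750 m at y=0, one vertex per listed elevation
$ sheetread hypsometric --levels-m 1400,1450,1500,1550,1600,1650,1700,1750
<svg viewBox="0 0 200 100"><path d="M185 100l-13-14-19-15-25-14-38-14-35-14-25-15-19-14"/></svg>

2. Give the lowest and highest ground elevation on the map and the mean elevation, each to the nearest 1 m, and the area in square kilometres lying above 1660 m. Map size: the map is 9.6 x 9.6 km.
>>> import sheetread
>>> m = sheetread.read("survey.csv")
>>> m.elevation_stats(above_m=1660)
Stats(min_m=1353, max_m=1843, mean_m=1581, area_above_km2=22.7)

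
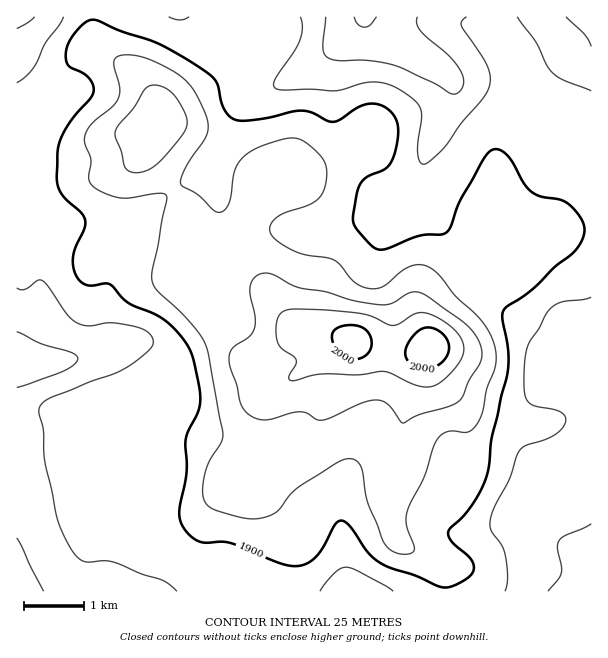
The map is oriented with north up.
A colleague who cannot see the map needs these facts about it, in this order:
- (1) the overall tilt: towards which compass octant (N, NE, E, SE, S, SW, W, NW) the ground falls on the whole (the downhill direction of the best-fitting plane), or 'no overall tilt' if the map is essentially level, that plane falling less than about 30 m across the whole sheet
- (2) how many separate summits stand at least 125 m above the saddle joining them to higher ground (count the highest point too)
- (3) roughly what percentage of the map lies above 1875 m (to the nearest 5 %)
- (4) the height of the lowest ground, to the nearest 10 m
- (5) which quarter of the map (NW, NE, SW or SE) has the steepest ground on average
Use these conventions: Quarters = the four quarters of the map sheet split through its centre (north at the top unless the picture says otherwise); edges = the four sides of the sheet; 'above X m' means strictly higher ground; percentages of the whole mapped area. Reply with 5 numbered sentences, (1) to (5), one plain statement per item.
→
(1) No overall tilt - high and low ground are spread across the sheet.
(2) Counting only tops that stand 125 m proud, the map has 1 summit.
(3) About 80 % of the map lies above 1875 m.
(4) About 1820 m is the lowest elevation on the sheet.
(5) Slopes are steepest in the south-east quarter.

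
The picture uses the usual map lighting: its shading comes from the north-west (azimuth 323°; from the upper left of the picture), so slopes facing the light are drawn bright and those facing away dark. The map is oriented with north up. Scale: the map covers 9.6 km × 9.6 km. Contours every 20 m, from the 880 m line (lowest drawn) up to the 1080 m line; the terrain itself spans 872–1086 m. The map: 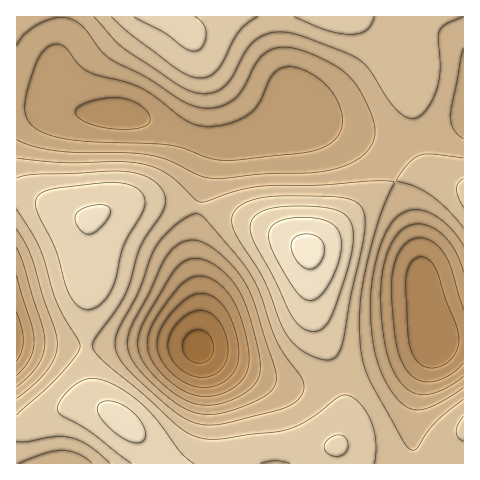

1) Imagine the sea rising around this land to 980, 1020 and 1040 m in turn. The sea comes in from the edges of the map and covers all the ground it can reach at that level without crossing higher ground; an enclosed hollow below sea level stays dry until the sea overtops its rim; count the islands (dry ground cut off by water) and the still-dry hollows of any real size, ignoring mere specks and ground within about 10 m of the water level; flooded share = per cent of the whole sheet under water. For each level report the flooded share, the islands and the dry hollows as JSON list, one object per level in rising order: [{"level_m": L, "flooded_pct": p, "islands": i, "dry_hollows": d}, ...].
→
[{"level_m": 980, "flooded_pct": 27, "islands": 0, "dry_hollows": 1}, {"level_m": 1020, "flooded_pct": 72, "islands": 1, "dry_hollows": 0}, {"level_m": 1040, "flooded_pct": 87, "islands": 2, "dry_hollows": 0}]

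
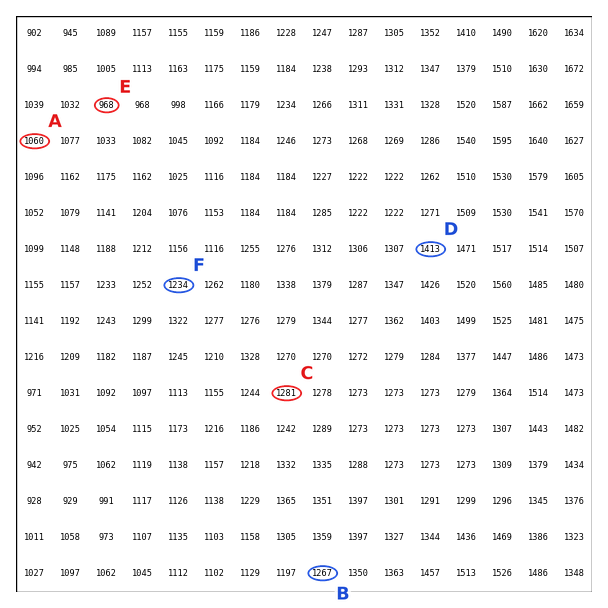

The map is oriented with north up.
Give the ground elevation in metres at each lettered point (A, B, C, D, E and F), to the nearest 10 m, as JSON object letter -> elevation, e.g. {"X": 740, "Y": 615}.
{"A": 1060, "B": 1270, "C": 1280, "D": 1410, "E": 970, "F": 1230}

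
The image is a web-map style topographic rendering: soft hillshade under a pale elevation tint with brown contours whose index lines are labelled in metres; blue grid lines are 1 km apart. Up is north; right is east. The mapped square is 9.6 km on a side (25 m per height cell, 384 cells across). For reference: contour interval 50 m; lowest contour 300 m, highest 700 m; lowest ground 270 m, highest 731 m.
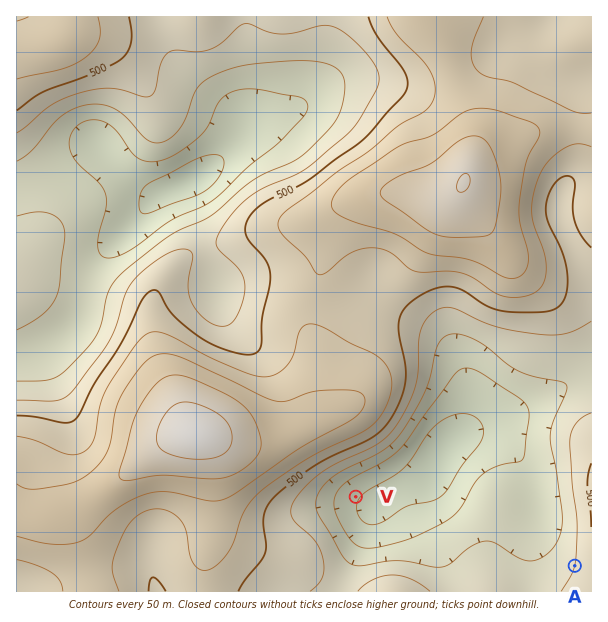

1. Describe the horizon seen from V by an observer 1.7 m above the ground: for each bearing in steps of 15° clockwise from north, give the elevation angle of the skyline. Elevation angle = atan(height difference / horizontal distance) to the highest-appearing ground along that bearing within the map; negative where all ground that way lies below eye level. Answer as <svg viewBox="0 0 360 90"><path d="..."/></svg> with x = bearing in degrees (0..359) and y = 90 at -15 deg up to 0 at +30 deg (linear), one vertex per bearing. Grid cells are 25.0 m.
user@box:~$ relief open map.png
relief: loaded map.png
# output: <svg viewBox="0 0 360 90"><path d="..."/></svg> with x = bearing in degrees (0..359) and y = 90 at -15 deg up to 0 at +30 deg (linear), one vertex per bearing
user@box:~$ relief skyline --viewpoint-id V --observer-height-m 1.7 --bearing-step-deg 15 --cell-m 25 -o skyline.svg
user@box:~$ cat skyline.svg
<svg viewBox="0 0 360 90"><path d="M0 33l15 5 15 9 15 8 15 2 15-2 15-1 15 1 15 0 15-2 15-4 15-2 15 3 15-1 15-4 15-1 15 0 15 1 15-2 15-4 15-4 15-3 15-1 15 0"/></svg>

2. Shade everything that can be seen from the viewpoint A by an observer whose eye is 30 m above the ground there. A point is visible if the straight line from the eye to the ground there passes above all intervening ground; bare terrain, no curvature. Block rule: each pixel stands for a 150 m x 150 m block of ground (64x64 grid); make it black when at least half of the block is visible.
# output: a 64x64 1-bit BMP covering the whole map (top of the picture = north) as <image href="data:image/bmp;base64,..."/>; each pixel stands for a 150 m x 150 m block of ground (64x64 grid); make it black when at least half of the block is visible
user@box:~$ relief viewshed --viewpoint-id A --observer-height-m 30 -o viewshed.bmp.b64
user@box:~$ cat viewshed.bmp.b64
<image width="64" height="64" href="data:image/bmp;base64,Qk0+AgAAAAAAAD4AAAAoAAAAQAAAAEAAAAABAAEAAAAAAAACAAATCwAAEwsAAAIAAAAAAAAA////AAAAAAAAYAf+AD+f/wAAB//gfx//AAAH//h/P/8AAAf//H4//wAAA//+PH//AwAD//4AP/8DgAP//AA//wHAA//8AB//AcAD//wAD/8AYAP//AAP/wA4A//+AA//ABwD//8AB/8ADgf//4AH/wACD///4AP+AAAP///wA/4AAA////AD/gAAB///+AP8AAAH+f/8A+AAAAPwf/4PwAAAAeAf///AAAAAwAf//8AAAAAAA///4AAAAAAB///gAAAAAAD///AAAAAAAH//8AAAAAAAf//wAAAAAAB///gAAAAAAH//+AAAAAAAf//8AAAAAAD///4AAAAAAP///gAAAAAA///+AAAAAAD///8AAAAABH///wAAAAAeP///AAAAAD4///MAAAAAP3//wwAAAAB///8DAAAAAP///AMAAAAB///4AwAAAAD///gDAAAAAD//+AMAAAAAD/H4AgAAAAAAAHgAAAAAAAAAOAAAAAAAAAAQAAAAAAAAAAAEAAAAAAAAAD4AAAAAAAAAfwAAAAAAAAB/AAAAAAAAAH8AAAAAAAAAAAAAAAAAAAAAAAAAAAAAAAAAAAAAAAAAAAAAAAAAAAAAAAAAAAAAAAAAAAAAAAAAAAAAAAAAAAAAAAAAAAAAAAAAAAAAAAAAAAAAAAAAAAAAAAAAAAAAAAAAAAAAAAAAAA=="/>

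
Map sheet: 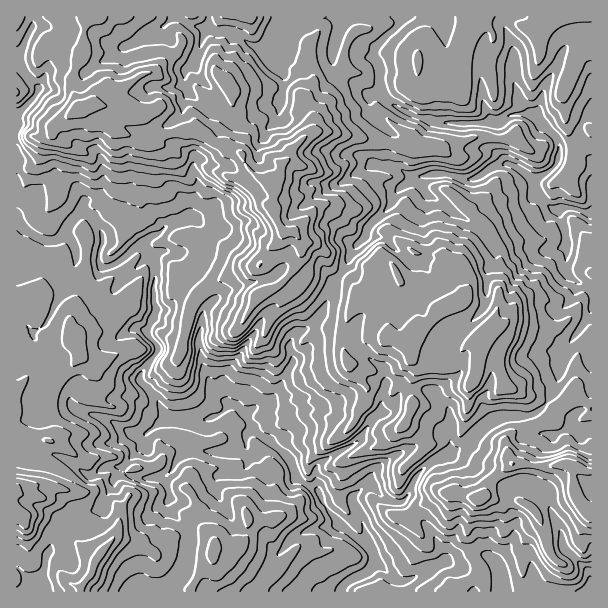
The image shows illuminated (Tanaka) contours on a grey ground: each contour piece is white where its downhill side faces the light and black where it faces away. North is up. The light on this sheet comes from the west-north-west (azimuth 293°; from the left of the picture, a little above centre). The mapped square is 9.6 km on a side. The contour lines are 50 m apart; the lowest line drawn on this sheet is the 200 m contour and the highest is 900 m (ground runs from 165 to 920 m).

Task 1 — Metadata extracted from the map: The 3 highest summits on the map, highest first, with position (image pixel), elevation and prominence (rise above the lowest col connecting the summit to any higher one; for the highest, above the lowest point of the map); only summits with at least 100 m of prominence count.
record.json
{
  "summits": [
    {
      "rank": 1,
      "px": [87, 105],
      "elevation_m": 920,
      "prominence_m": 755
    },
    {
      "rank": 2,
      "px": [411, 344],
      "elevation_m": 745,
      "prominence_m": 156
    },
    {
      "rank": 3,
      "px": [417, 59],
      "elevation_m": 554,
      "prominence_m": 115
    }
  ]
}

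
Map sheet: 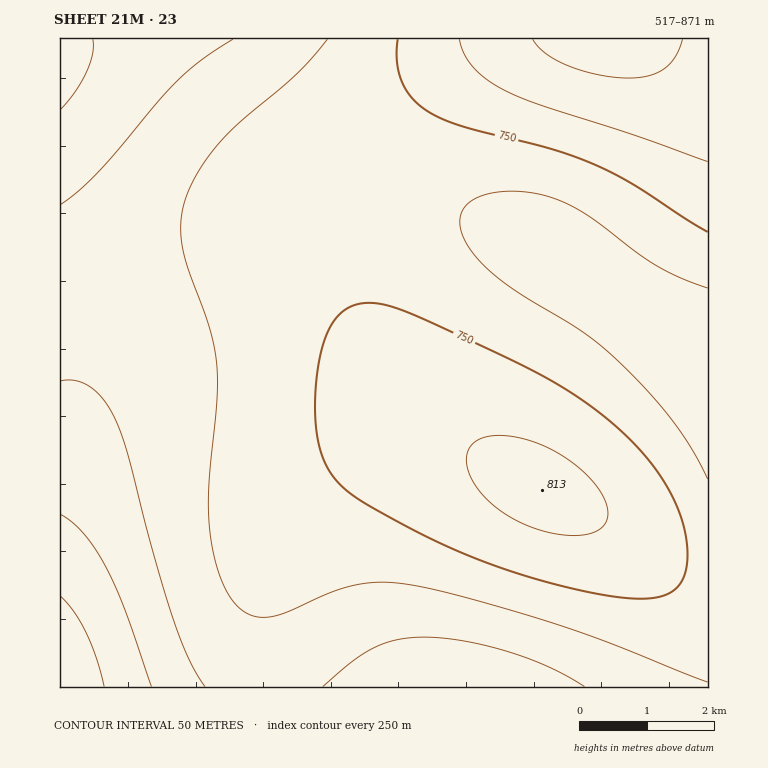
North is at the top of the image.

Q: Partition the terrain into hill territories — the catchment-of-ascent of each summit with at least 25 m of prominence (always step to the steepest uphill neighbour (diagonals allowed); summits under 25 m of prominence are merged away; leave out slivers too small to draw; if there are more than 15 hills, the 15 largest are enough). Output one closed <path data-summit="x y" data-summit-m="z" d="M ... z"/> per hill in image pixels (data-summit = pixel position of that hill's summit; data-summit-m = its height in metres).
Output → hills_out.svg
<path data-summit="542 490" data-summit-m="813" d="M238 38l-178 1 0 648 648 0 0-327-49-33-114-81-32-15-103-35-22-11-34-20-35-29-21-21-31-35z"/><path data-summit="610 39" data-summit-m="871" d="M708 38l-469 1 28 41 31 35 21 21 35 29 34 20 22 11 103 35 32 15 114 81 49 33z"/>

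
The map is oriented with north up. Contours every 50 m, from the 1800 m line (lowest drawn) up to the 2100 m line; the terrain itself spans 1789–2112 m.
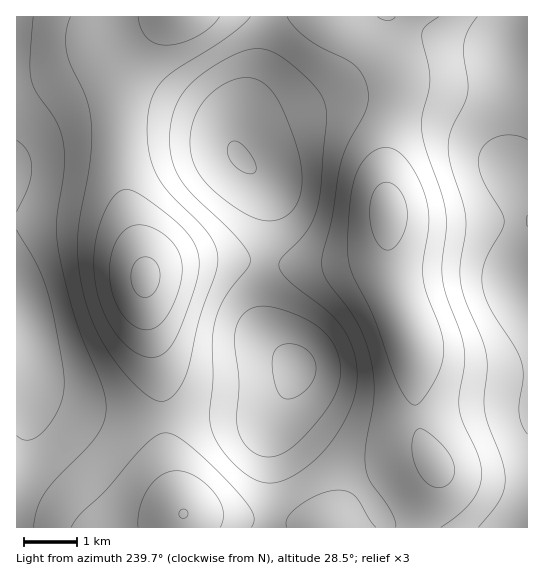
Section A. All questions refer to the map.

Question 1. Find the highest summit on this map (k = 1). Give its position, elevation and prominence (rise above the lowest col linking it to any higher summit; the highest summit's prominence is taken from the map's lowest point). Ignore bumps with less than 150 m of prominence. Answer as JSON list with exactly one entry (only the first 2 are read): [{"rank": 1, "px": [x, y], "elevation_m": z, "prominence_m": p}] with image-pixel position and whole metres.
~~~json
[{"rank": 1, "px": [295, 369], "elevation_m": 2112, "prominence_m": 323}]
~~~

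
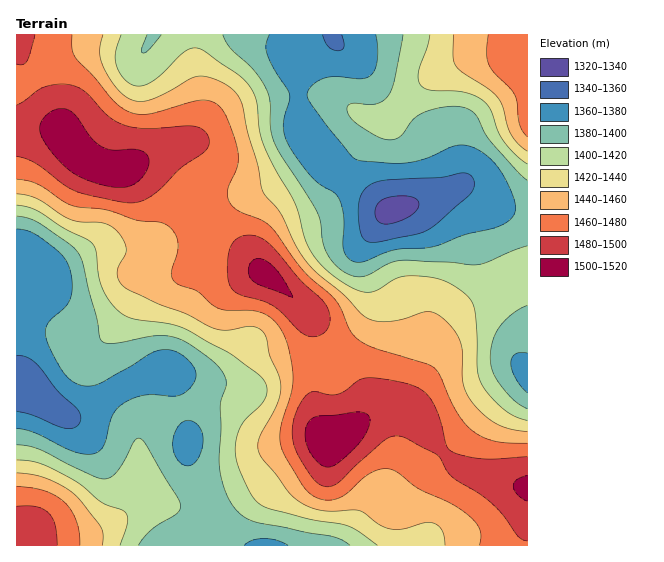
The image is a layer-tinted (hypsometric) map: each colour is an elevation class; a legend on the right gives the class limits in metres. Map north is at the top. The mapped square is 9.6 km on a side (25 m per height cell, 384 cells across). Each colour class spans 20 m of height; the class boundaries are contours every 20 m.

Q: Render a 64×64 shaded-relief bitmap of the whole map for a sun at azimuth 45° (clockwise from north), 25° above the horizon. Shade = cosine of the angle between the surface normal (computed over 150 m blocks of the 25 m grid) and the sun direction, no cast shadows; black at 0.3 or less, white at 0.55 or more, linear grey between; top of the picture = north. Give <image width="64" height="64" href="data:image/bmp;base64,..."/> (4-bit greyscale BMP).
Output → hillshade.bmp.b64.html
<image width="64" height="64" href="data:image/bmp;base64,Qk12CAAAAAAAAHYAAAAoAAAAQAAAAEAAAAABAAQAAAAAAAAIAAATCwAAEwsAABAAAAAAAAAAAAAAABEREQAiIiIAMzMzAERERABVVVUAZmZmAHd3dwCIiIgAmZmZAKqqqgC7u7sAzMzMAN3d3QDu7u4A////AHeImZmZmZmId3d3d3d3dlVERVVUREREVWZmZmZnZmZmd4iZmZmZmYh3d3d3d3dlVERERERERERVZmZmZmZmZmaIiZmqqqqZiHd3d3d3dlVERERERERERVZmZmZmZmVVVoiZmqq7qpmId3d3d3dmVERERDMzRFVVZmdmZVVVVVVVmZmqu7u6mYiHeIiId2VURVRDMzRFVmZnd2ZVVVVVVVWZqrvMy7qYiIiIiIh2ZVVVVUMzNFZmZnd3ZlVVVVVVVqqrvMzLqYiIiJmZiHZVVVZVQzNFZ3d3d3ZlVVVVVVVmqrvMzMuph3iJmpmHdlVVZlVDM0V3d3ZmZmVVVWZmZne7vMzMu5h3eJmqqYdlVVVmVDMzVnd3dmZmZVVmZ3d3iLu8zMy6mHd4mqqZh2VVVWVUMzNWd3d2ZmZmZnd4iIiZu7zMy6mHd3iaqph2ZVVVVVQyNFZ3d3ZmZmZneIiZmZmrvMy6qYd3eJqqmHZVVVZlRDM0Vnd3d2ZlZneImZqqqqu7y7qYdmZ4mZmHdlVVZmVUM0Vnd3d3dmVmeJmaqqqqq7u7qYd2ZniZmYdmVVVmZlREVniIiId2ZWeJmaqqqruru7qYd2ZneJmYh2VVVmd2VEVniIiIh3ZmZ4mqqqq7u6q6qYd2ZmeImYh3ZVVmd3ZVVXiZmZmIdmZ4mqqqqru8qqmIdmZmd4iZiHdmVmd3dlVWeZmZmYh3d4mqqqqru8yZmHZlVmd4iIiIh2Zmd3d2VVaJmZmYiIiImqu6qru7zJiHZVVWZ3iIiIiHdmZ3d3ZVVomZmIiIiJmqq6qqu7zLh3ZURFZ3d4iIiId3Z3d2ZURWeZmIiImZmqqqqqq7u7t3ZURFVnd3eIiIh3ZmZmVURFZ4iIeImZmqqqqqqru7qmZUREVmd3d4iIh2ZlVVVUREVniId4iZmaqZmZqqu7qYZlREVmd3d3d4d2VURERVVERWeId4iZmZmZmZmqq6qYdmVEVWd3d3d3dmVEM0RVVVVVZ3d3iJmZmZiImaqqqYd2ZVVWd3d2ZmZlRDMzRFZmVVVmd3iJmZmZiIiZqqqph3ZlVWd3d2ZmZVRDIjNFZmZVRFZneJmZmZiIiJmqqph3dmZmd3d2ZmZVRDMzNFVmZVQ0RWeJqqmZmIiJmaqpmHd3d3d3d2ZlVVVEMzNEVWZVQzNFeJqqqZmIiImZqpmId3d3d4d3ZVVVVUREREVVVUQyI0aJq7upmIiIiZmZmYh3eIiId3ZVRFVVVURVVVVUQyI0aJu8y6mYiIiJmZmYiHd4iIh3ZUREVVVVVVVVVVQzM0aKvN3LqYiIiImZmZiHd3iIh3ZVRERWZlVVZmZVRERFaKzd7cupiIiImZmZmId3eIiHZVRDRWZmZmZmZlVURVeKze7u26mIiImZqqmYiHd4iHdlRERWZ3ZmZndmZVVWeaze7u3LqYiJmaqqqZiId3iHdlRERFZ3d3Znd3ZlVmeaze7u3cqZiJmqqqqZmIiIeHdlVERFZ3d3d3d3dmZmeaze7t3MupmZqruqqZmIiIiHdlRDNEVnd3d2Z3d3ZmeJvN7dy7uqmZqru6qZmYiIiIZlQzM0VWZmZmZmd3d3eJq83dy6qqqZqqqqqZmIiIiIhVQyIjRVVVZmZmZnd3eJm7zMy6mZqqqqqqmYiIiIiIiEQyESNFVVVVZmZnd3iImrvMu6qZmqqqmZmYiIiIiIiIMyESI0VEREVmZmd3iImau7u6qpmqqqmZiIiIiIiIiHcyISI0REM0RWZmd3iImaqqq7qqmaqqmYiId3eIiIh3dzMiIzREMzRVZmd3iIiZmaqqu7qqqqmYd3d3d3iIh3ZmMzMzREMzNFZ3d3iIiImZmqq7uqmZmYdmZmZnd3d3ZlVEMzM0M0RFZ3d3eIiIiJmZq7u7qZiIdmVVVWZ3d3ZlVUREMzREVWZ3d3d3d3iIiZqrzLqYiHdmVVVVZnd3ZlREVUQzRFZnd3iIiHd3d4iZqrzMuph3d2VVVVVmd3ZlQzNVRERFZ4iIiIiId3d3iJqrzMy5h3dmZVVVZmZmZVQyIlVURFZ4mYiImIh3d3iJq7zMy6l2ZmZVVWZmZ2ZVQyIiZVVVaJmZmZmZiId3iJqrzMy6l2VVZVVWZ3d3ZlQyIRFmVVZ4mpmZmZmYiIiJqrvMy7mGVVVVVWZ3d3d2VDIhImZmZ4mqmZmqqZmIiZmru8y7qHVUVVVmd3iId3ZlQyIjd2Z4maqZqqqpmZmZmqq7u7qXZURVZmd3iId3dmVDMzSHd4iaqqq7u6mZmZmaqqu7qYdVVVZnd3d3d3ZmVEMzRYiIiZqqq7y7qZmZmZqqq7qphmVVZ3iId3dmZlVUMzRFiIiJmqq8zLqpmZmZmqq7u6mHZmZ4iYh3dmZVVEMzNFZ3iImaqrzMupmIiJmaq7u7qYd2d4mZiHZmZVVUQzM0VneIiZqrzMy5mIiImaq7vLupiHeImZmHdmZlVVRDM0RWd4iJmqvMy6mIiIiZqru8u6mYiImqmYdmZmZmVURERWZ3iJmaq7y7mYh3iJmru7u6qYiImZmYdmZmZmZlVVVWZneIiZmqu6qYh3d4mqu7u6qYiIiZmIdmZmZmZmZlVmZ3eIiJmZqqqYh3d3iaq6qqmYiIiJiHdmZmZmZmZmZmZ3d3iIiZmZmZiHd3eJqqqZmYiIiIiHdmZmZmZmZmZmZnd3eIiJmZmZmIh3eImaqZiIiIiIiIdmZmZmZmZmZmZmd4"/>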